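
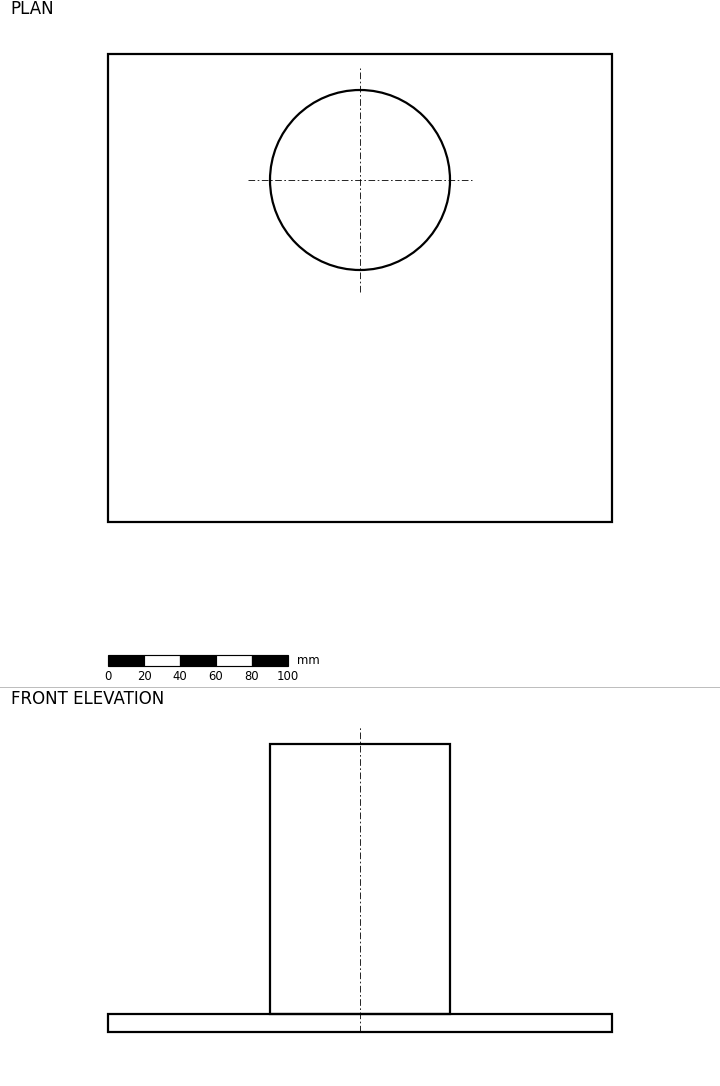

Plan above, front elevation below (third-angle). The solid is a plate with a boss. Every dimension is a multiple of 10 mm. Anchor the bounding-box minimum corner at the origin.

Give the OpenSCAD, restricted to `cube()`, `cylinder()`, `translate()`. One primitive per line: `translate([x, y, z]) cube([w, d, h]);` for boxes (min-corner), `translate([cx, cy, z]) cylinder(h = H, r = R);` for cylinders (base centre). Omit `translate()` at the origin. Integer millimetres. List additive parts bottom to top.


cube([280, 260, 10]);
translate([140, 190, 10]) cylinder(h = 150, r = 50);


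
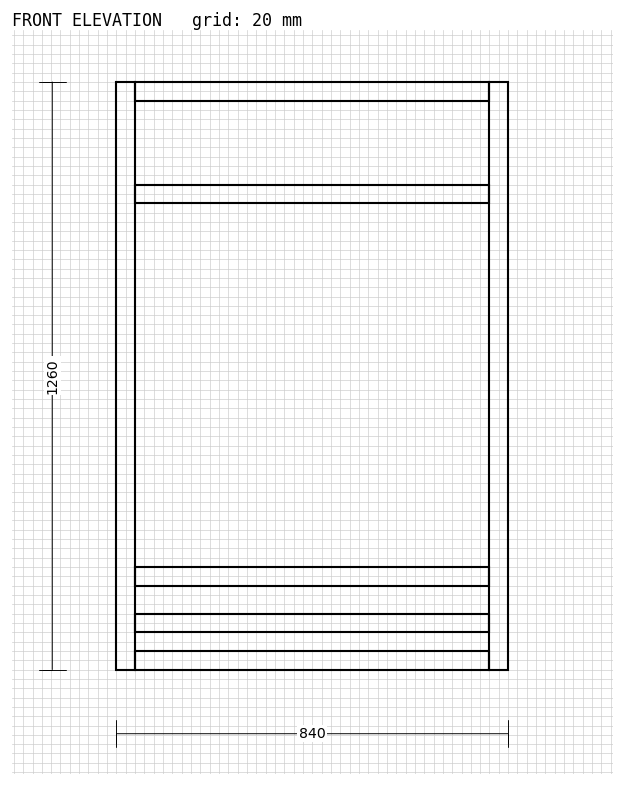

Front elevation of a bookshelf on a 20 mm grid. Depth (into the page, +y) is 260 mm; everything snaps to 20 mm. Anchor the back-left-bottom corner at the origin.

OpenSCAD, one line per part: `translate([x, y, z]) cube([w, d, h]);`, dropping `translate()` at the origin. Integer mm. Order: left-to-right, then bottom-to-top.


cube([40, 260, 1260]);
translate([40, 0, 0]) cube([760, 260, 40]);
translate([40, 0, 80]) cube([760, 260, 40]);
translate([40, 0, 180]) cube([760, 260, 40]);
translate([40, 0, 1000]) cube([760, 260, 40]);
translate([40, 0, 1220]) cube([760, 260, 40]);
translate([800, 0, 0]) cube([40, 260, 1260]);


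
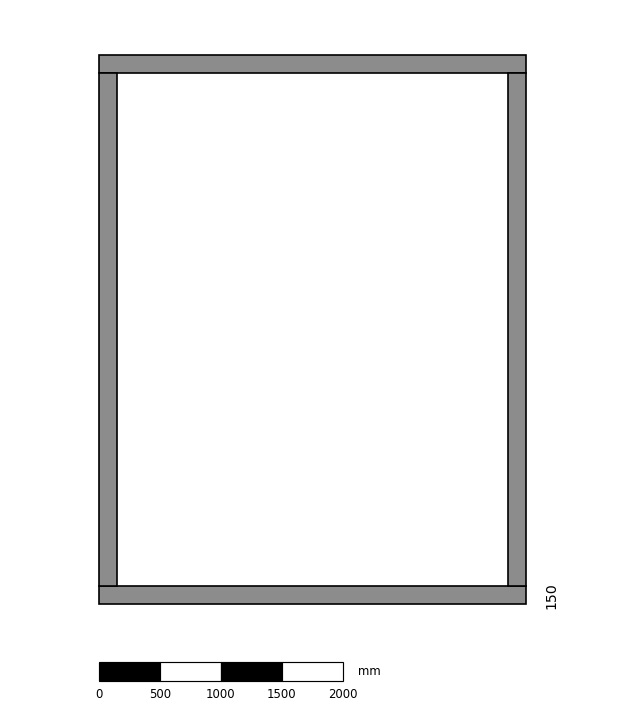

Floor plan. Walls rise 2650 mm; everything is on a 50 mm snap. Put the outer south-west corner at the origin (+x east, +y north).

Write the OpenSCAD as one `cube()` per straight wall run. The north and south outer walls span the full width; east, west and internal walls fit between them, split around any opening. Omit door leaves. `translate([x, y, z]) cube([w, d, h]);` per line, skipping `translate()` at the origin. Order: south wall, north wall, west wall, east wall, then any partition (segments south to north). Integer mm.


cube([3500, 150, 2650]);
translate([0, 4350, 0]) cube([3500, 150, 2650]);
translate([0, 150, 0]) cube([150, 4200, 2650]);
translate([3350, 150, 0]) cube([150, 4200, 2650]);


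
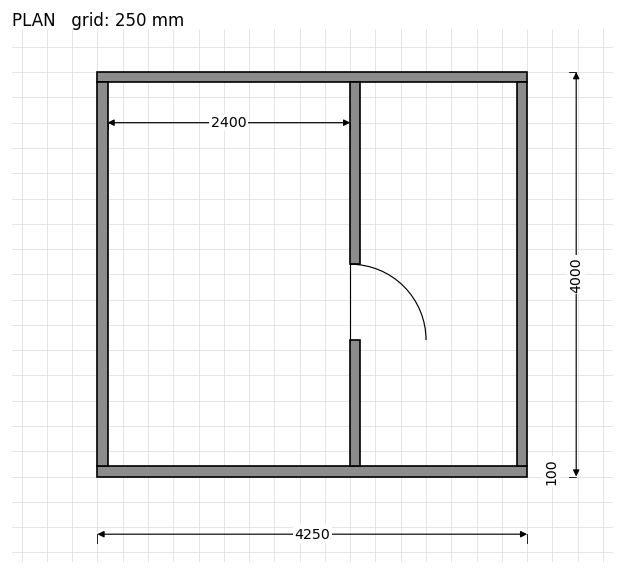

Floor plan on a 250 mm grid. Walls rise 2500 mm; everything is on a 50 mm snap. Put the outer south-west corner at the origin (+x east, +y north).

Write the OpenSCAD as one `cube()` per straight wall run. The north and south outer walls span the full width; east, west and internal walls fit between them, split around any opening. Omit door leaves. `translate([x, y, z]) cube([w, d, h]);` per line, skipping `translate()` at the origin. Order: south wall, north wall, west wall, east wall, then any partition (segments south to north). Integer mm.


cube([4250, 100, 2500]);
translate([0, 3900, 0]) cube([4250, 100, 2500]);
translate([0, 100, 0]) cube([100, 3800, 2500]);
translate([4150, 100, 0]) cube([100, 3800, 2500]);
translate([2500, 100, 0]) cube([100, 1250, 2500]);
translate([2500, 2100, 0]) cube([100, 1800, 2500]);


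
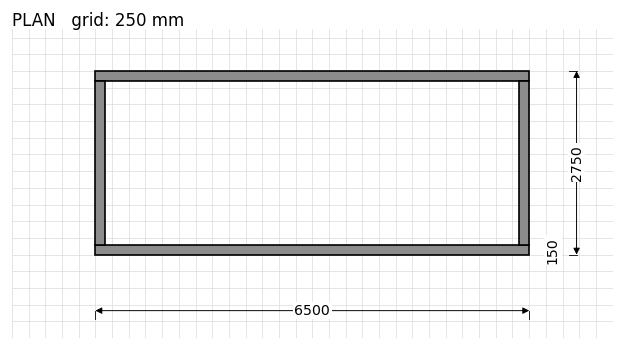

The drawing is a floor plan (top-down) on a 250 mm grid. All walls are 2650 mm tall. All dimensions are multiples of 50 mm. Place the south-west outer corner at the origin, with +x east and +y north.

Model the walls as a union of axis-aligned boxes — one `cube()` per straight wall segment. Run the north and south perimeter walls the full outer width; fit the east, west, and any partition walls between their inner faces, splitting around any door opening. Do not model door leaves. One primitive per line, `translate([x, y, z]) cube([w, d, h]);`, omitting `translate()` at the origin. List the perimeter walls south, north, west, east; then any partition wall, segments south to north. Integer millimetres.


cube([6500, 150, 2650]);
translate([0, 2600, 0]) cube([6500, 150, 2650]);
translate([0, 150, 0]) cube([150, 2450, 2650]);
translate([6350, 150, 0]) cube([150, 2450, 2650]);


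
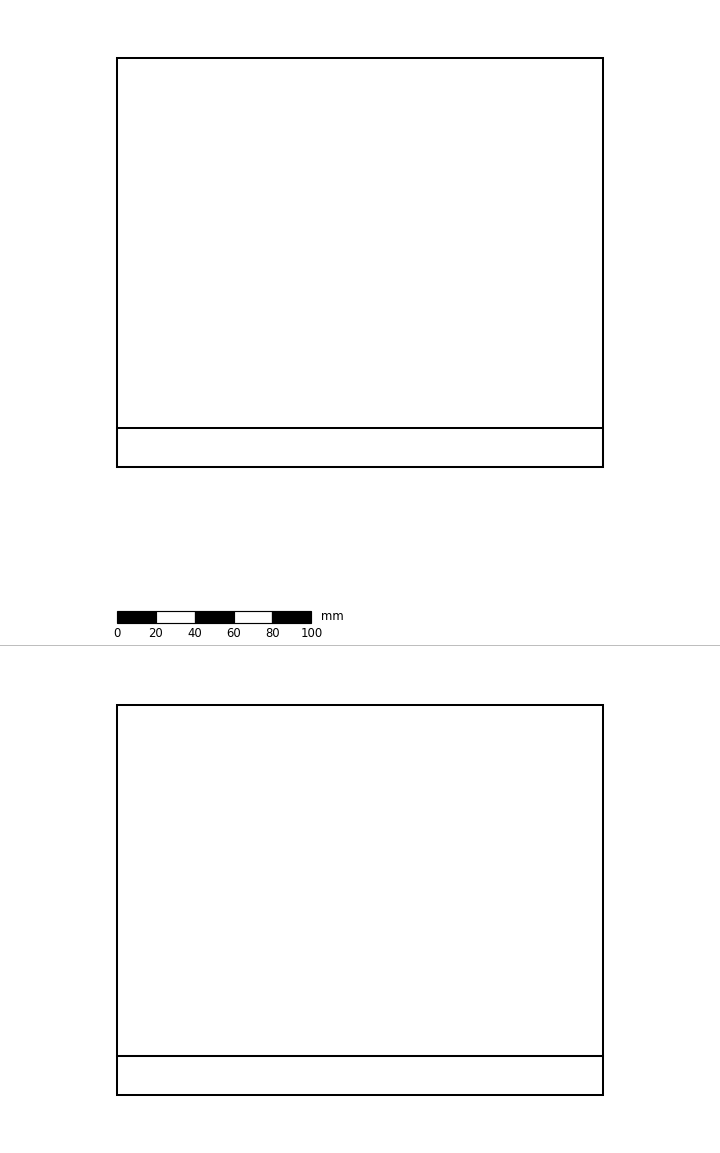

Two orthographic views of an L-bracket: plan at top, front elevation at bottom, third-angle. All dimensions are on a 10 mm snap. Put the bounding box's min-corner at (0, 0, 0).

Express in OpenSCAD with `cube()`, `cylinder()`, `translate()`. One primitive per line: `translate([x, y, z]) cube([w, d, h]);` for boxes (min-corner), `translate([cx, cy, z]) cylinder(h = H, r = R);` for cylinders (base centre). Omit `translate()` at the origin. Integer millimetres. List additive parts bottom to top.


cube([250, 210, 20]);
translate([0, 0, 20]) cube([250, 20, 180]);


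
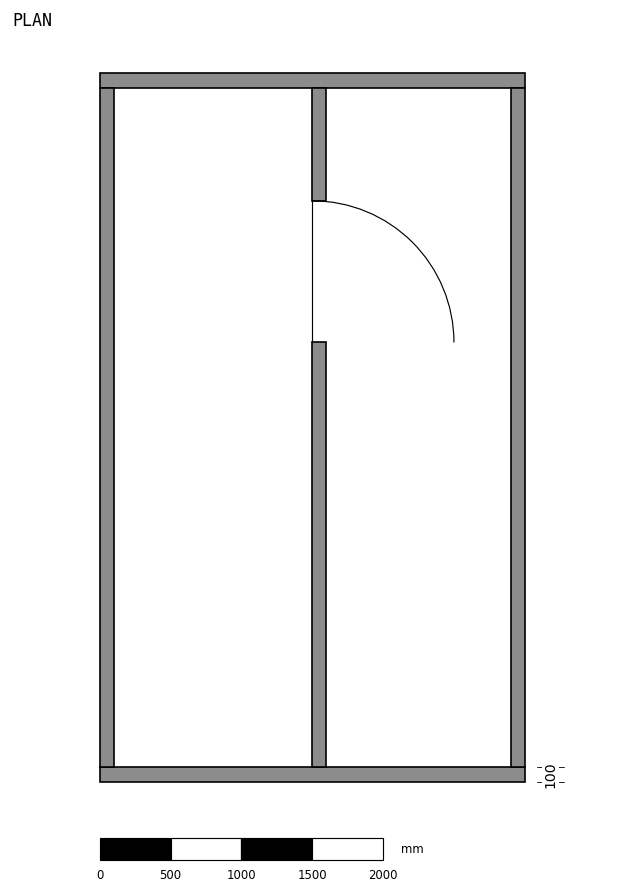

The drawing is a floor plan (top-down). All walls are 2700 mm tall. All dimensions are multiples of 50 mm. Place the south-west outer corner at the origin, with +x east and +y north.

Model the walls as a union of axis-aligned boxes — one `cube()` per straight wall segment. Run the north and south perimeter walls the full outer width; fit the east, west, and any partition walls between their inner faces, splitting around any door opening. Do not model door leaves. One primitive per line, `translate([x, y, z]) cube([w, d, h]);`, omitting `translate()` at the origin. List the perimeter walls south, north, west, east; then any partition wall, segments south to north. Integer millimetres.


cube([3000, 100, 2700]);
translate([0, 4900, 0]) cube([3000, 100, 2700]);
translate([0, 100, 0]) cube([100, 4800, 2700]);
translate([2900, 100, 0]) cube([100, 4800, 2700]);
translate([1500, 100, 0]) cube([100, 3000, 2700]);
translate([1500, 4100, 0]) cube([100, 800, 2700]);


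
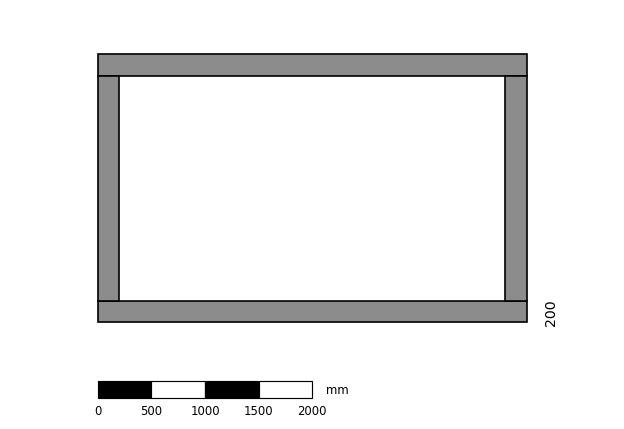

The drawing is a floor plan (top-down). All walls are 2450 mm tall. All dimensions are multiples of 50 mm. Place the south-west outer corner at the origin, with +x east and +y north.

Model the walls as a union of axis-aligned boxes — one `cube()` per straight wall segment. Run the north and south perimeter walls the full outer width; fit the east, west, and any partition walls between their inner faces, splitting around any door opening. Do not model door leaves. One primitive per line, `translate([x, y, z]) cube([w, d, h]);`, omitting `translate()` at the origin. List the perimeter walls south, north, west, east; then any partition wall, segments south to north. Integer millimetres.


cube([4000, 200, 2450]);
translate([0, 2300, 0]) cube([4000, 200, 2450]);
translate([0, 200, 0]) cube([200, 2100, 2450]);
translate([3800, 200, 0]) cube([200, 2100, 2450]);


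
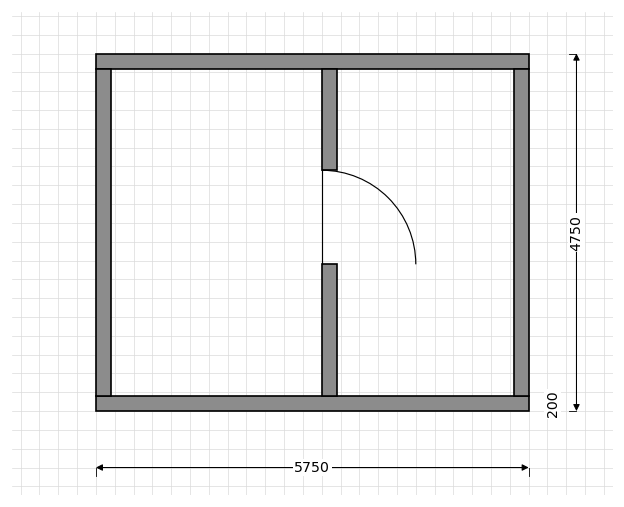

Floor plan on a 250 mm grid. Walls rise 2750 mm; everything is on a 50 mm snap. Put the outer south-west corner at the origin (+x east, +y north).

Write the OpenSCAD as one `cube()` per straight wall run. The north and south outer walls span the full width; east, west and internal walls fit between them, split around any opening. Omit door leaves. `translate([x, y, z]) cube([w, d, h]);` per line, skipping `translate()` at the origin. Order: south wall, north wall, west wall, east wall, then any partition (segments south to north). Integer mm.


cube([5750, 200, 2750]);
translate([0, 4550, 0]) cube([5750, 200, 2750]);
translate([0, 200, 0]) cube([200, 4350, 2750]);
translate([5550, 200, 0]) cube([200, 4350, 2750]);
translate([3000, 200, 0]) cube([200, 1750, 2750]);
translate([3000, 3200, 0]) cube([200, 1350, 2750]);


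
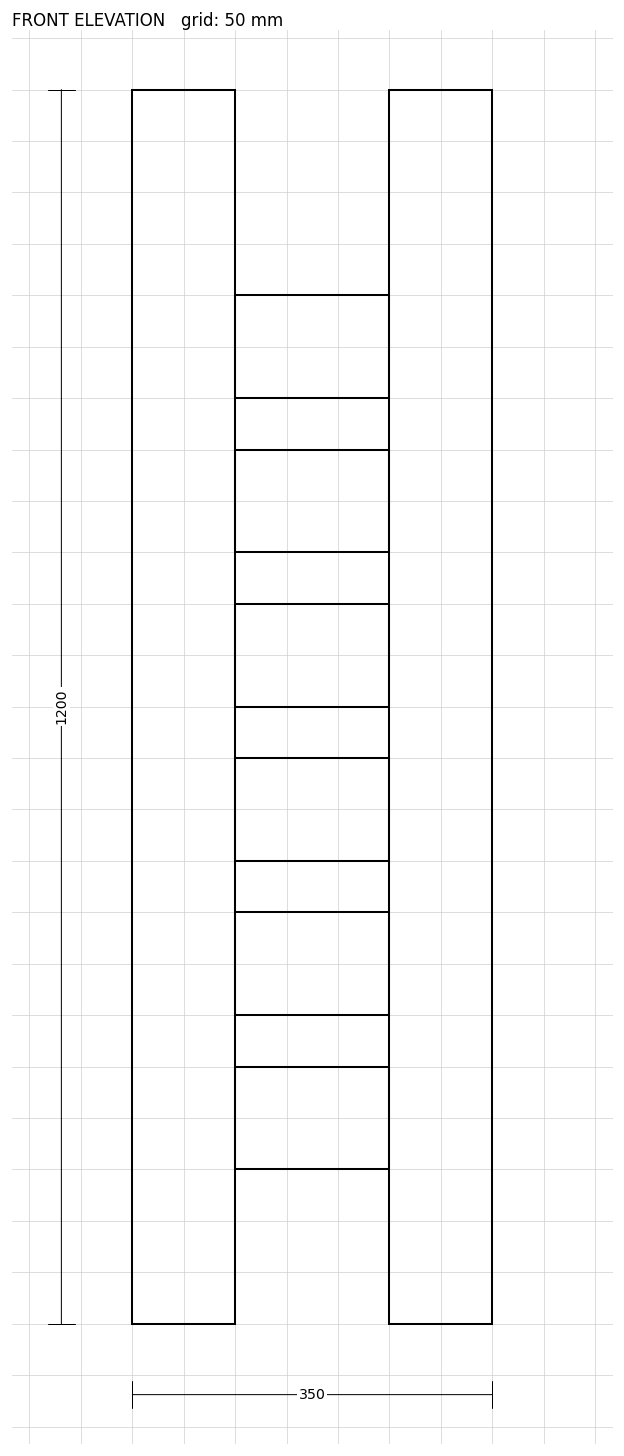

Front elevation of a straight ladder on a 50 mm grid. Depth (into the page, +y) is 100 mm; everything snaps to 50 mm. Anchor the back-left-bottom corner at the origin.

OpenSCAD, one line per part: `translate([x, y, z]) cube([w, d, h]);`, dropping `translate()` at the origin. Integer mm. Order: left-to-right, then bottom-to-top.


cube([100, 100, 1200]);
translate([100, 0, 150]) cube([150, 100, 100]);
translate([100, 0, 300]) cube([150, 100, 100]);
translate([100, 0, 450]) cube([150, 100, 100]);
translate([100, 0, 600]) cube([150, 100, 100]);
translate([100, 0, 750]) cube([150, 100, 100]);
translate([100, 0, 900]) cube([150, 100, 100]);
translate([250, 0, 0]) cube([100, 100, 1200]);


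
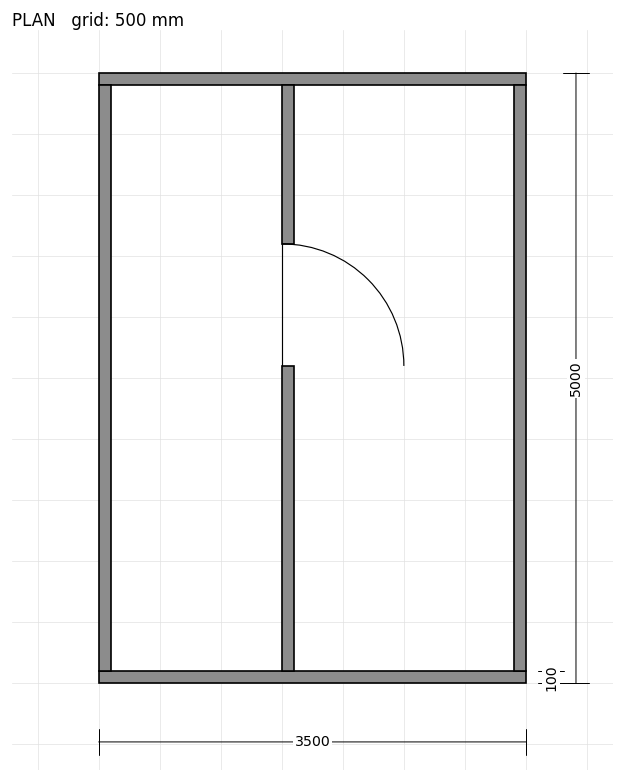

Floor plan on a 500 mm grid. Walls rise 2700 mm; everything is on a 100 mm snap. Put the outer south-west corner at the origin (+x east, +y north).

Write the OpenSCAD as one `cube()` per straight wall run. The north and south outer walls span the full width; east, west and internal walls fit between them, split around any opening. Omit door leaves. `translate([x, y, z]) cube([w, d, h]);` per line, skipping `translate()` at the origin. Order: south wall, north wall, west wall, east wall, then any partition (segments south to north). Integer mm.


cube([3500, 100, 2700]);
translate([0, 4900, 0]) cube([3500, 100, 2700]);
translate([0, 100, 0]) cube([100, 4800, 2700]);
translate([3400, 100, 0]) cube([100, 4800, 2700]);
translate([1500, 100, 0]) cube([100, 2500, 2700]);
translate([1500, 3600, 0]) cube([100, 1300, 2700]);


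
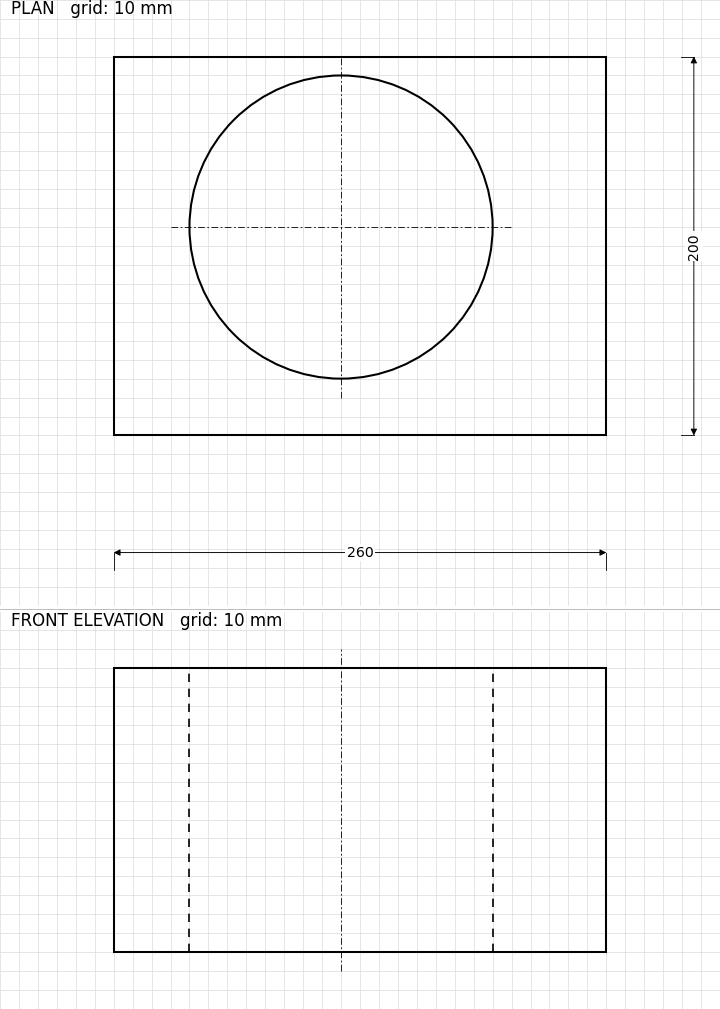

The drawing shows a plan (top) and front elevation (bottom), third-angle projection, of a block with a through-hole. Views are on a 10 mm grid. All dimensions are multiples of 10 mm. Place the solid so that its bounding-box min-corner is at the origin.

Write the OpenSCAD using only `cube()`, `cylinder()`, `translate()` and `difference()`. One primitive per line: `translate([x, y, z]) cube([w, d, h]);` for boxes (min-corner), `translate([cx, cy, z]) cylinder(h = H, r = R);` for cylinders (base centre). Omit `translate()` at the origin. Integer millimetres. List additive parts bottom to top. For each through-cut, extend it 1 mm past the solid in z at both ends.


difference() {
  cube([260, 200, 150]);
  translate([120, 110, -1]) cylinder(h = 152, r = 80);
}


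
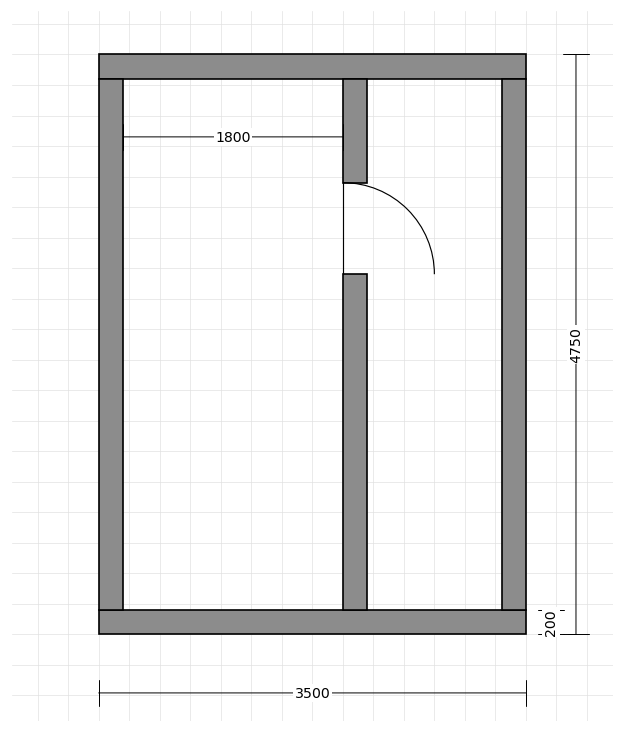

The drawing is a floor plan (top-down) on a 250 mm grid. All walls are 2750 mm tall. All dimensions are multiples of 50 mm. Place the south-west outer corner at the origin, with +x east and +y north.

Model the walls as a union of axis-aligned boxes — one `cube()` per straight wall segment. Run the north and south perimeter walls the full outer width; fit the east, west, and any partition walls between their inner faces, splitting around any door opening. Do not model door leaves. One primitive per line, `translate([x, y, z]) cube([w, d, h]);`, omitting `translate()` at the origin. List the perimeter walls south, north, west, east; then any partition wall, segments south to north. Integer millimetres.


cube([3500, 200, 2750]);
translate([0, 4550, 0]) cube([3500, 200, 2750]);
translate([0, 200, 0]) cube([200, 4350, 2750]);
translate([3300, 200, 0]) cube([200, 4350, 2750]);
translate([2000, 200, 0]) cube([200, 2750, 2750]);
translate([2000, 3700, 0]) cube([200, 850, 2750]);


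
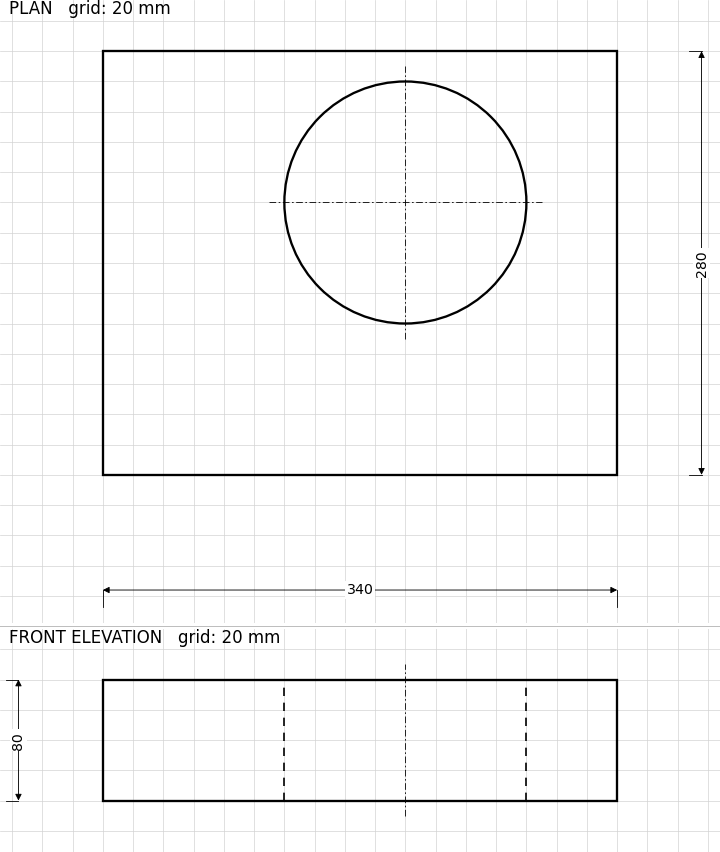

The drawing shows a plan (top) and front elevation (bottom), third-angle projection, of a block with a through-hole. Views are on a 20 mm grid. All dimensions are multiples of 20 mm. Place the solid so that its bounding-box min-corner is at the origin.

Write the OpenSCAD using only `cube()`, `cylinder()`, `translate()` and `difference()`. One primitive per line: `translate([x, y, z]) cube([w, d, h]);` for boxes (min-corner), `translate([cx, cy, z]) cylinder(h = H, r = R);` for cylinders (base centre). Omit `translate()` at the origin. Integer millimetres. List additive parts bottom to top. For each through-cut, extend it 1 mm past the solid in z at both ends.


difference() {
  cube([340, 280, 80]);
  translate([200, 180, -1]) cylinder(h = 82, r = 80);
}


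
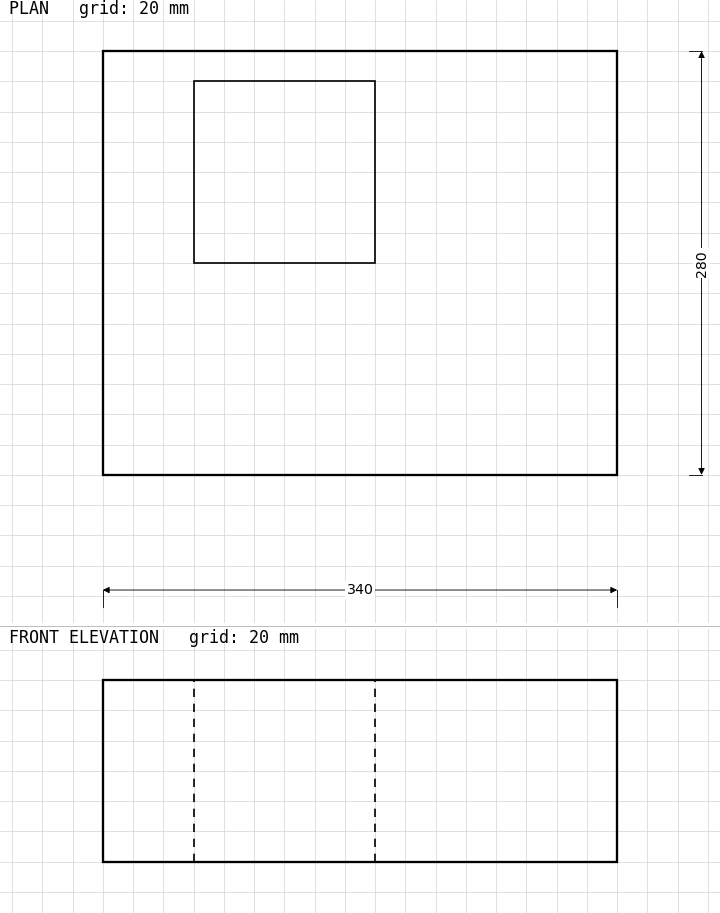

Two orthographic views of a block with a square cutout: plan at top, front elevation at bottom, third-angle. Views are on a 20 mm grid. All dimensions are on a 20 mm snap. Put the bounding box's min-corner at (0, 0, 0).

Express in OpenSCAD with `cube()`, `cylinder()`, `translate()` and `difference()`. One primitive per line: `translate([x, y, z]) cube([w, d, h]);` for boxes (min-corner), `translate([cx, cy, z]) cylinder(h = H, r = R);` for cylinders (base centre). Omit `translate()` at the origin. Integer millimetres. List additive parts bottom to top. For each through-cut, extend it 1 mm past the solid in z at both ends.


difference() {
  cube([340, 280, 120]);
  translate([60, 140, -1]) cube([120, 120, 122]);
}


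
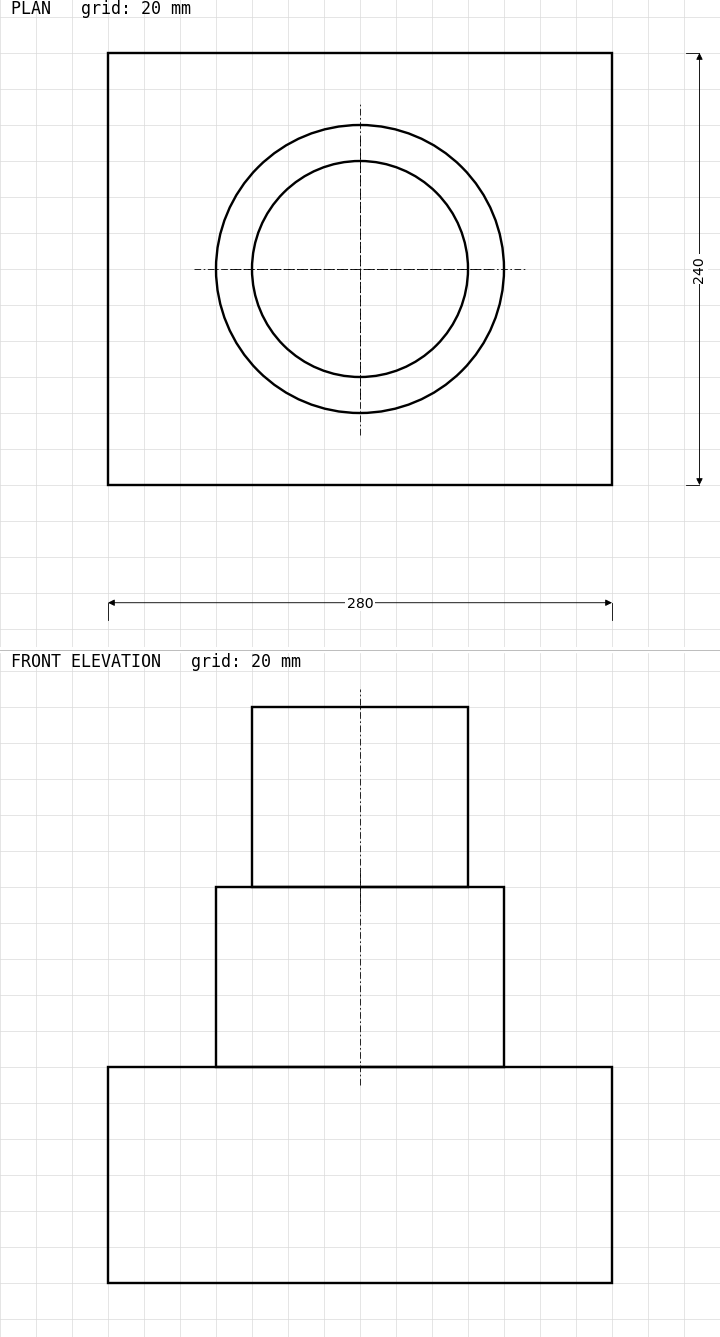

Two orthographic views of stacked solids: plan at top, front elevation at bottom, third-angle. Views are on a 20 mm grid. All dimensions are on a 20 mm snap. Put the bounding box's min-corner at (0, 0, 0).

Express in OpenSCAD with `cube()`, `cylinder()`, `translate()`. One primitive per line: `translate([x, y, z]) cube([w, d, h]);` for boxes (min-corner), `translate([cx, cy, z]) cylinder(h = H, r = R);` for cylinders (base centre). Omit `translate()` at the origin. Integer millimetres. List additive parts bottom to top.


cube([280, 240, 120]);
translate([140, 120, 120]) cylinder(h = 100, r = 80);
translate([140, 120, 220]) cylinder(h = 100, r = 60);


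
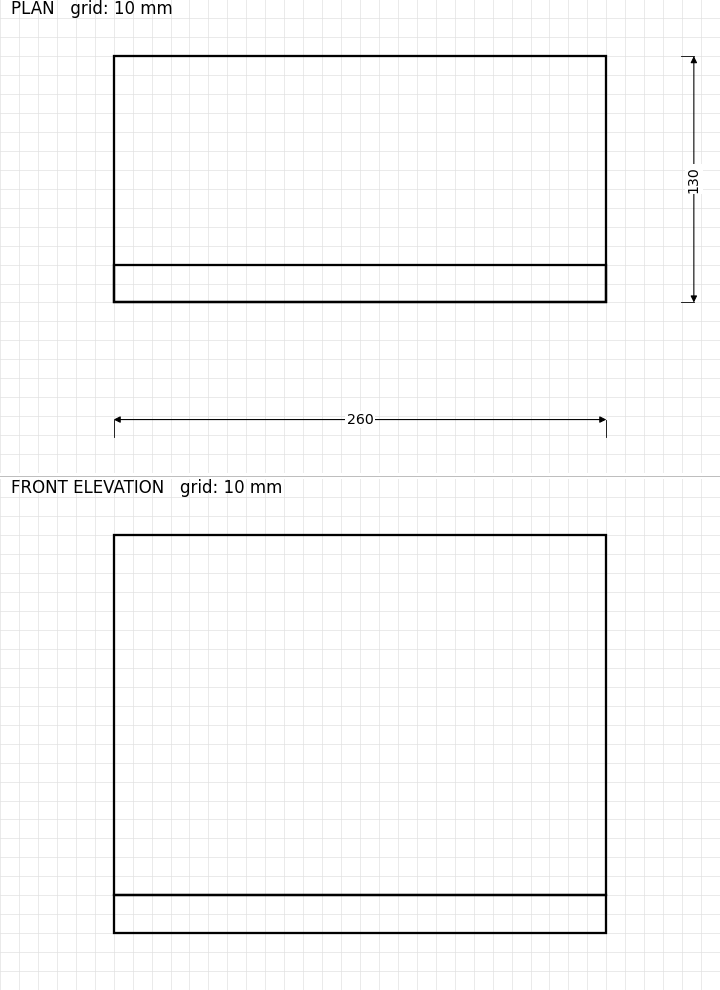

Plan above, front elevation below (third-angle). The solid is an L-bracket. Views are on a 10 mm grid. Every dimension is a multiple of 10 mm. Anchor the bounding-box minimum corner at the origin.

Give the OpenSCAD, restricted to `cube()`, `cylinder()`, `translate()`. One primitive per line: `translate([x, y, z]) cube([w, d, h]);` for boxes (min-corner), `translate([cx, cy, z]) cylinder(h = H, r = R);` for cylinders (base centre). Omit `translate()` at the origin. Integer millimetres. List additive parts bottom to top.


cube([260, 130, 20]);
translate([0, 0, 20]) cube([260, 20, 190]);


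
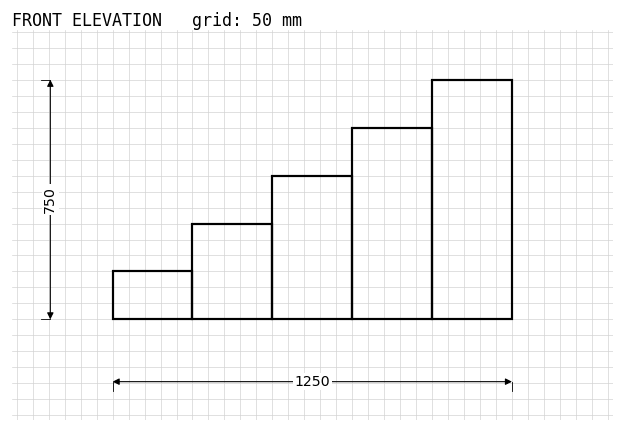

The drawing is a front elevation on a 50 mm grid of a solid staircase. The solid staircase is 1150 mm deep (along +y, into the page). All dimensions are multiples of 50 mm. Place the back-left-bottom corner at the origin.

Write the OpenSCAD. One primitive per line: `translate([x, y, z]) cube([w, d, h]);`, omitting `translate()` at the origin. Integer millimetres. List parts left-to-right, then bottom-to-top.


cube([250, 1150, 150]);
translate([250, 0, 0]) cube([250, 1150, 300]);
translate([500, 0, 0]) cube([250, 1150, 450]);
translate([750, 0, 0]) cube([250, 1150, 600]);
translate([1000, 0, 0]) cube([250, 1150, 750]);


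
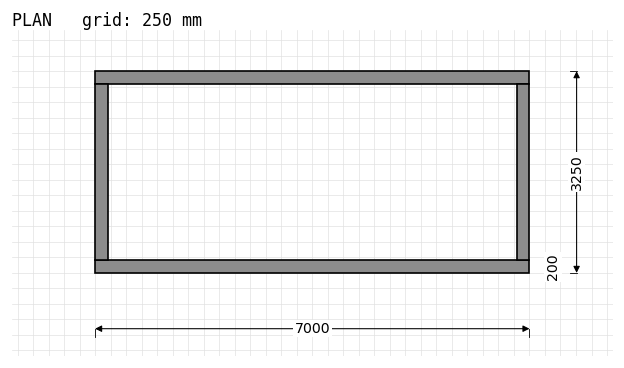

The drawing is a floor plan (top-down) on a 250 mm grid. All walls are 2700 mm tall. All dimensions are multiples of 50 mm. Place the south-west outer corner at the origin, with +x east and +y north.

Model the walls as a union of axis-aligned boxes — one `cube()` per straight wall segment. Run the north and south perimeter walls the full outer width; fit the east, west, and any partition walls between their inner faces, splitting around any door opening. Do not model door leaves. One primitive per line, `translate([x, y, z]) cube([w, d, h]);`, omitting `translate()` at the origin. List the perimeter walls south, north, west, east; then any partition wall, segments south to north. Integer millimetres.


cube([7000, 200, 2700]);
translate([0, 3050, 0]) cube([7000, 200, 2700]);
translate([0, 200, 0]) cube([200, 2850, 2700]);
translate([6800, 200, 0]) cube([200, 2850, 2700]);


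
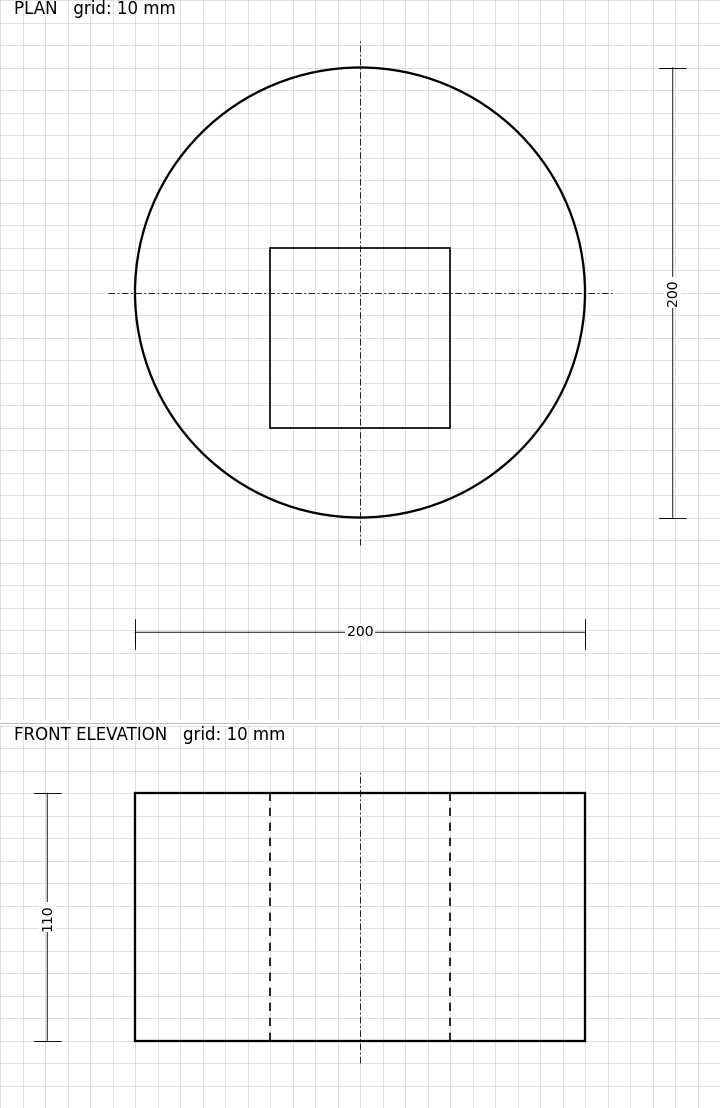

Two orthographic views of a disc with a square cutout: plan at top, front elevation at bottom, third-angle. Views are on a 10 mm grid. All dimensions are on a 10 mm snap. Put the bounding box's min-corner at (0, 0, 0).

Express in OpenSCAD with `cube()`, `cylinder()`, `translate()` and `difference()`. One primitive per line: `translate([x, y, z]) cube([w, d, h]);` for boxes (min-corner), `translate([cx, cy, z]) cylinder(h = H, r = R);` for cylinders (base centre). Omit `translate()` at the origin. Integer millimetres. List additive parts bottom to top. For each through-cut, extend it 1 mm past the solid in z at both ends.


difference() {
  translate([100, 100, 0]) cylinder(h = 110, r = 100);
  translate([60, 40, -1]) cube([80, 80, 112]);
}


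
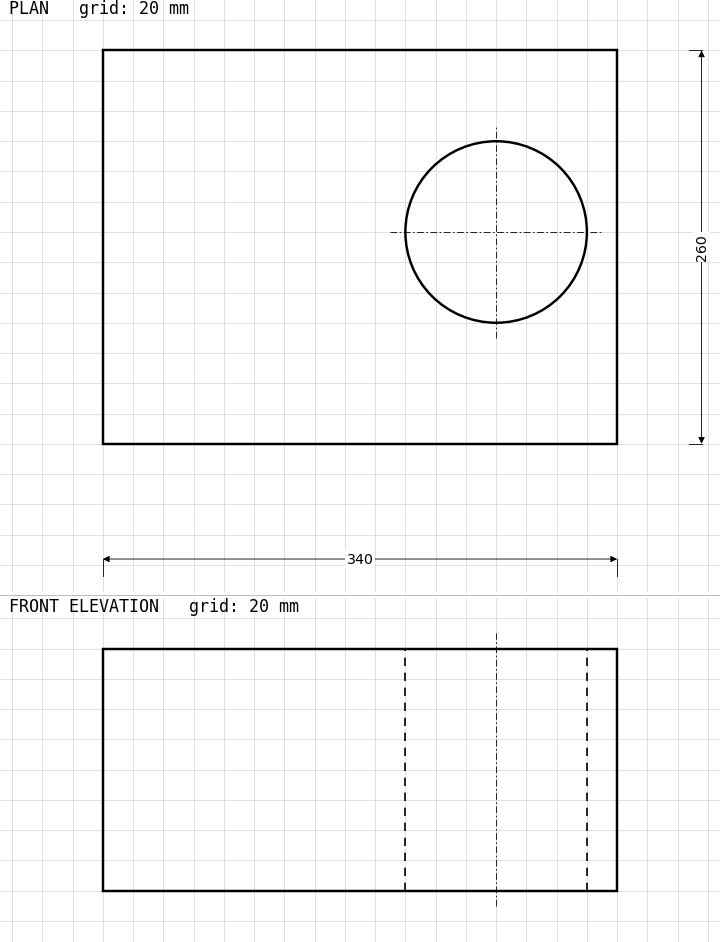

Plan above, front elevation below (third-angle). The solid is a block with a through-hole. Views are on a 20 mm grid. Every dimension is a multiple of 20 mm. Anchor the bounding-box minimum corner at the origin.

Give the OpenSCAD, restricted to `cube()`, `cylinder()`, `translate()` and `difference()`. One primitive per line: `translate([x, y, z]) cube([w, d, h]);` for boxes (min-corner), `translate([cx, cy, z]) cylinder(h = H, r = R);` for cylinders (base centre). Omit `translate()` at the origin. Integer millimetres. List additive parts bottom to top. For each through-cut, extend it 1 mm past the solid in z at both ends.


difference() {
  cube([340, 260, 160]);
  translate([260, 140, -1]) cylinder(h = 162, r = 60);
}


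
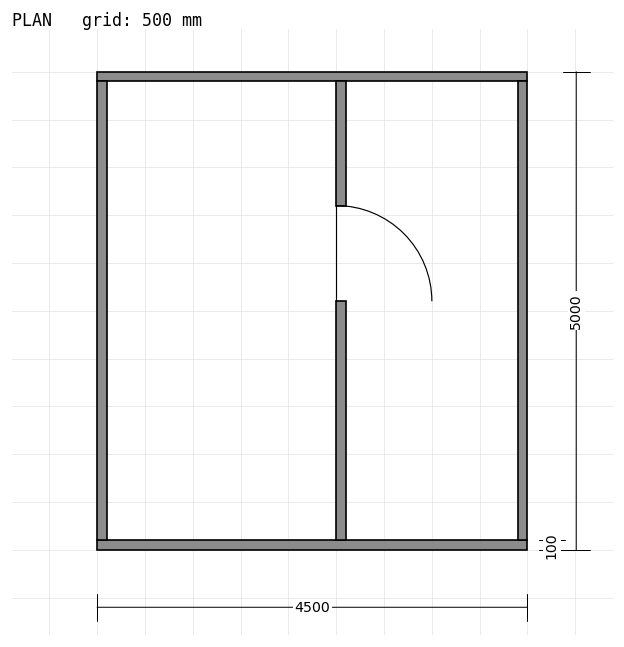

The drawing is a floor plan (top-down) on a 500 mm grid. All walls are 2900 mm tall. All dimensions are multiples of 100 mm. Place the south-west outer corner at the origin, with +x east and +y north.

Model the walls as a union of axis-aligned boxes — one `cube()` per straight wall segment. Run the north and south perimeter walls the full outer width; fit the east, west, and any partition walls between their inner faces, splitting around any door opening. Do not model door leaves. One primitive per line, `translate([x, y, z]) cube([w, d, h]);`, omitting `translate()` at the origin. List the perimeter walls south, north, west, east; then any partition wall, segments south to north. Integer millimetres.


cube([4500, 100, 2900]);
translate([0, 4900, 0]) cube([4500, 100, 2900]);
translate([0, 100, 0]) cube([100, 4800, 2900]);
translate([4400, 100, 0]) cube([100, 4800, 2900]);
translate([2500, 100, 0]) cube([100, 2500, 2900]);
translate([2500, 3600, 0]) cube([100, 1300, 2900]);


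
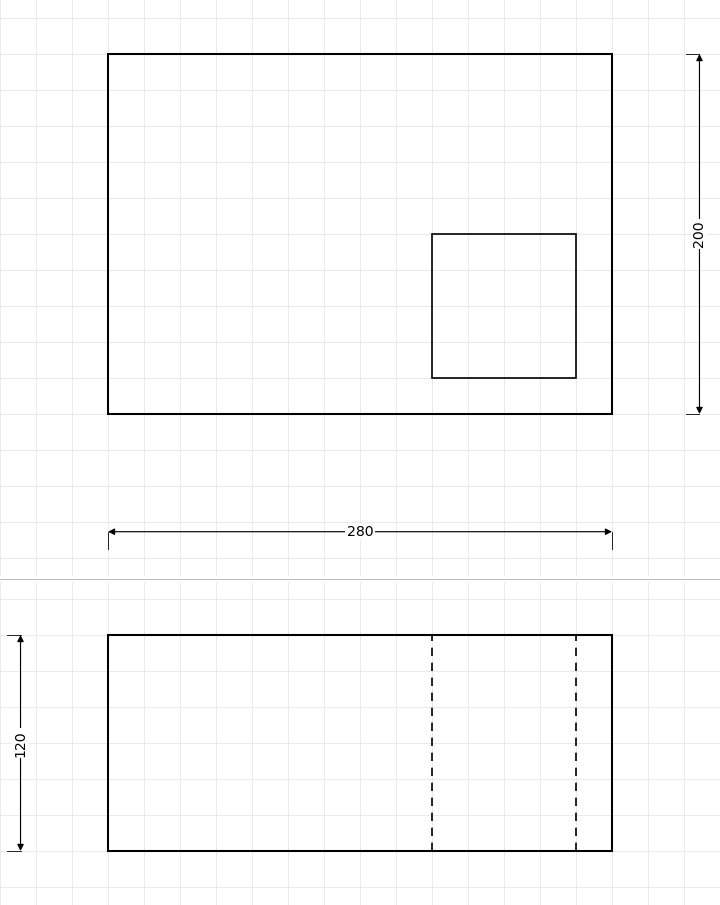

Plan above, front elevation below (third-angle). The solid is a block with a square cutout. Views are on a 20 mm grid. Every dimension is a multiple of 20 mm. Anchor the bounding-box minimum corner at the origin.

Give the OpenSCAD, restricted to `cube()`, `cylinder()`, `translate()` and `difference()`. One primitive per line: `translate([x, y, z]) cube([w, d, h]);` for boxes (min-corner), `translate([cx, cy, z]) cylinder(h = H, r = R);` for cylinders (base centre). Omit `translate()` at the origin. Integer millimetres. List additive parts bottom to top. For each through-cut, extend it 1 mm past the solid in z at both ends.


difference() {
  cube([280, 200, 120]);
  translate([180, 20, -1]) cube([80, 80, 122]);
}


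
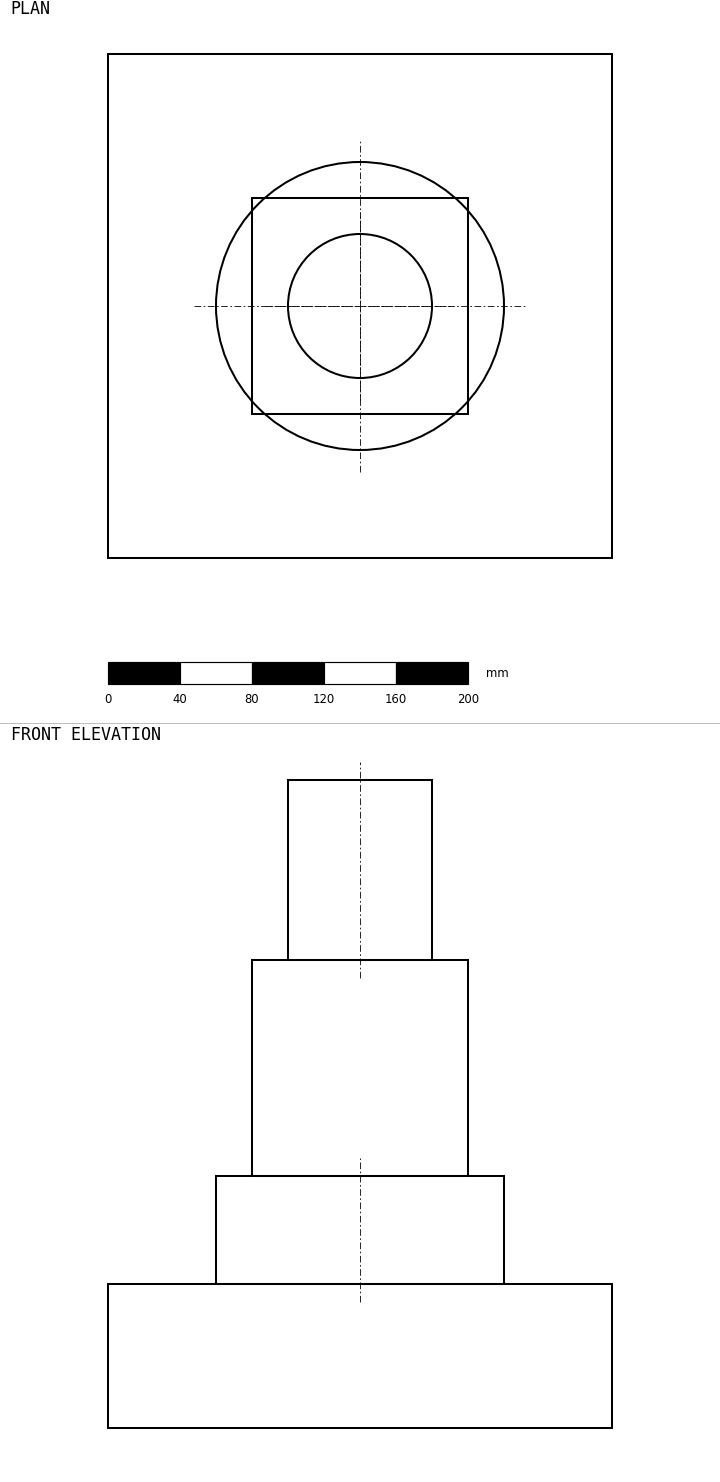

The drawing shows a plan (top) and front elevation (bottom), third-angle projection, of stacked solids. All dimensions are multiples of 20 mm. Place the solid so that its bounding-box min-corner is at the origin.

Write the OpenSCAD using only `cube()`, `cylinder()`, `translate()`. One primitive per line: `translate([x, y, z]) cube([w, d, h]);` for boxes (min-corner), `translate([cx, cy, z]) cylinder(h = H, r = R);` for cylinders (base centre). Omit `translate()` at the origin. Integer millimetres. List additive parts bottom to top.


cube([280, 280, 80]);
translate([140, 140, 80]) cylinder(h = 60, r = 80);
translate([80, 80, 140]) cube([120, 120, 120]);
translate([140, 140, 260]) cylinder(h = 100, r = 40);


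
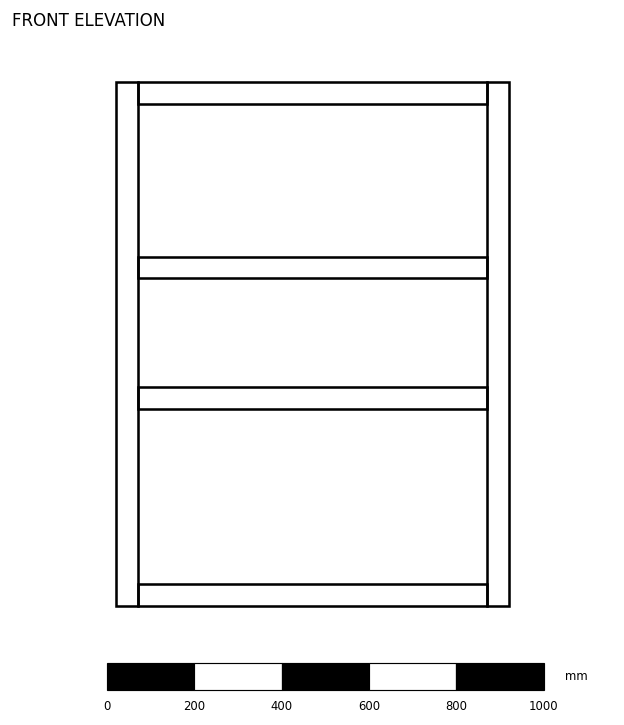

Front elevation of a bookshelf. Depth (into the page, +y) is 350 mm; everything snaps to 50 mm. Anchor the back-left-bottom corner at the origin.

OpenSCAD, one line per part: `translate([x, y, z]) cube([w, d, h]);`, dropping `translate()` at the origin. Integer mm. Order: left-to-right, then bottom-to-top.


cube([50, 350, 1200]);
translate([50, 0, 0]) cube([800, 350, 50]);
translate([50, 0, 450]) cube([800, 350, 50]);
translate([50, 0, 750]) cube([800, 350, 50]);
translate([50, 0, 1150]) cube([800, 350, 50]);
translate([850, 0, 0]) cube([50, 350, 1200]);


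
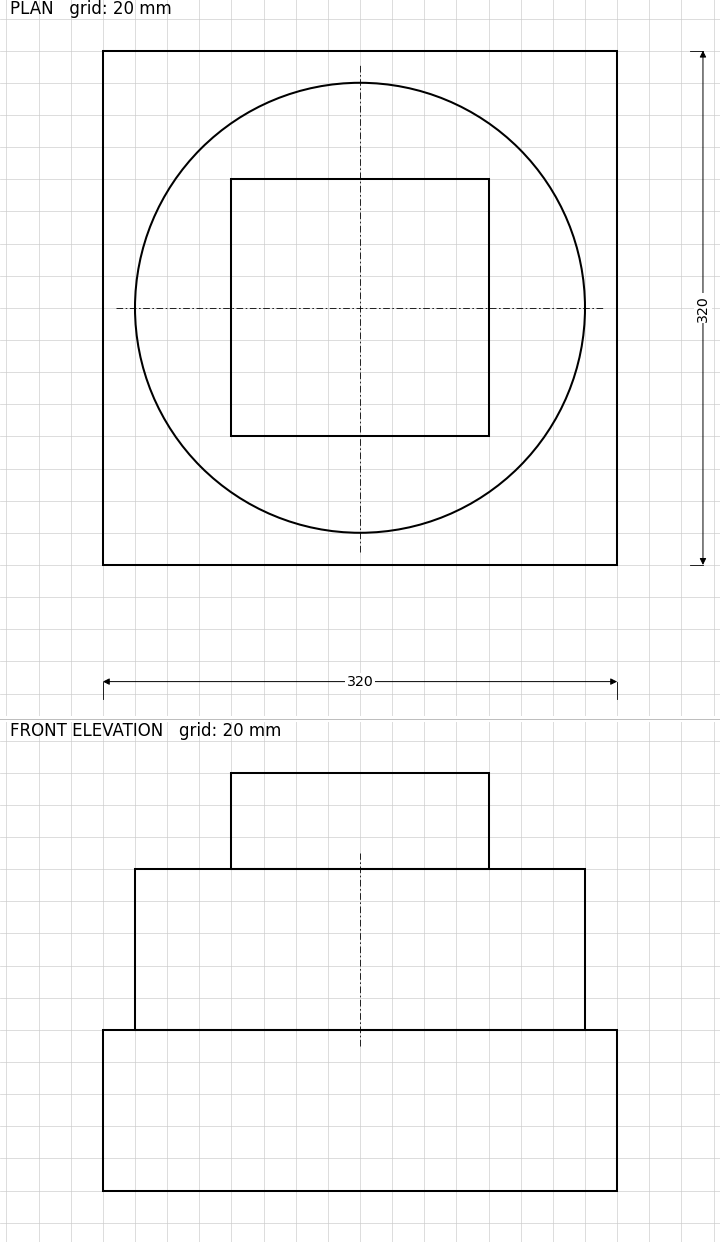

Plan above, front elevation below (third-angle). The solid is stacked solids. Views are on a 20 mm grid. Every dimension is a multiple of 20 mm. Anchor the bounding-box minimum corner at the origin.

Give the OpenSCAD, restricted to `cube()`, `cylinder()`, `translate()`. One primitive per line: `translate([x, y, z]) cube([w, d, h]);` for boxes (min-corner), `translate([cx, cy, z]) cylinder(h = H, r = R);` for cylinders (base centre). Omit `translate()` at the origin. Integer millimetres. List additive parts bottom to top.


cube([320, 320, 100]);
translate([160, 160, 100]) cylinder(h = 100, r = 140);
translate([80, 80, 200]) cube([160, 160, 60]);


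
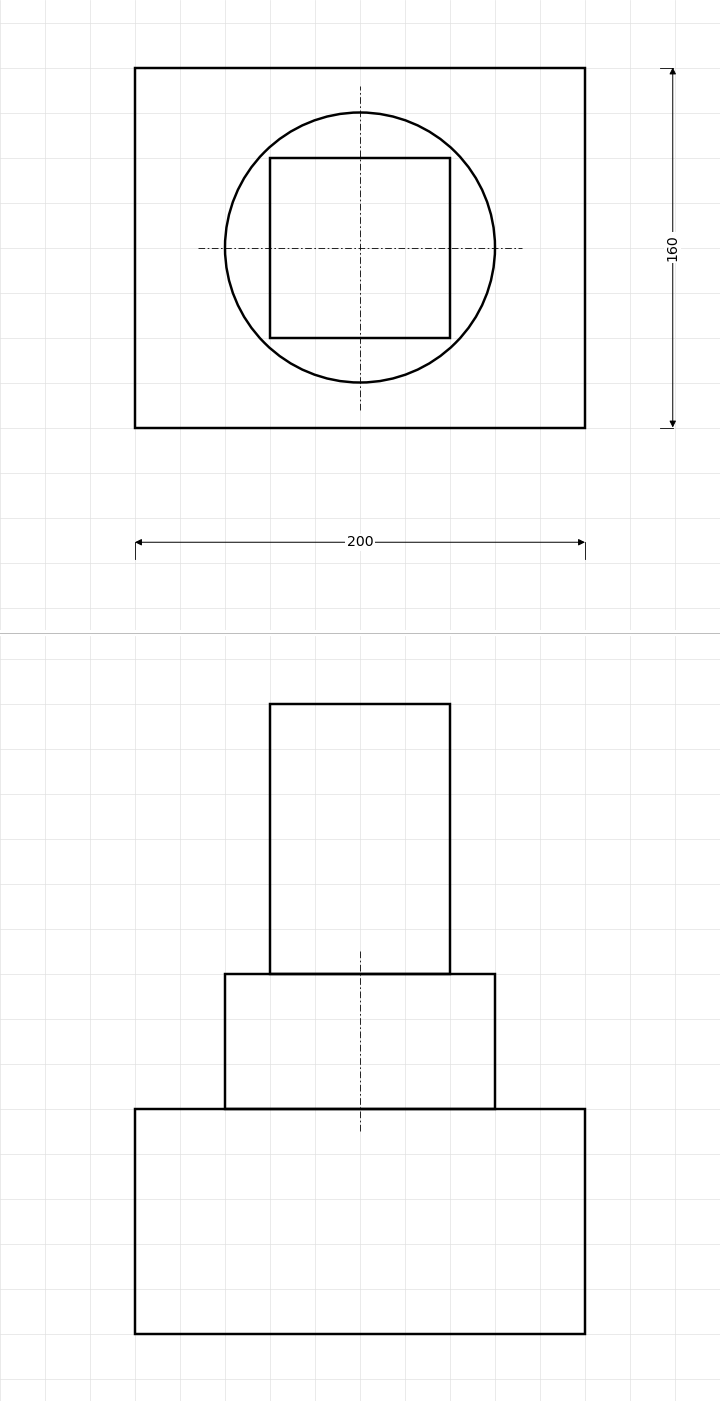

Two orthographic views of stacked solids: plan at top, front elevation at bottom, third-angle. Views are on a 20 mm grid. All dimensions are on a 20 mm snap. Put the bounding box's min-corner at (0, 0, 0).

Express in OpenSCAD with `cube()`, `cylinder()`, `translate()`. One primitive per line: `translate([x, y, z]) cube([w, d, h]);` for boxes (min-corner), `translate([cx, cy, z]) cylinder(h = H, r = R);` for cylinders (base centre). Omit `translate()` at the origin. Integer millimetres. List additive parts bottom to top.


cube([200, 160, 100]);
translate([100, 80, 100]) cylinder(h = 60, r = 60);
translate([60, 40, 160]) cube([80, 80, 120]);


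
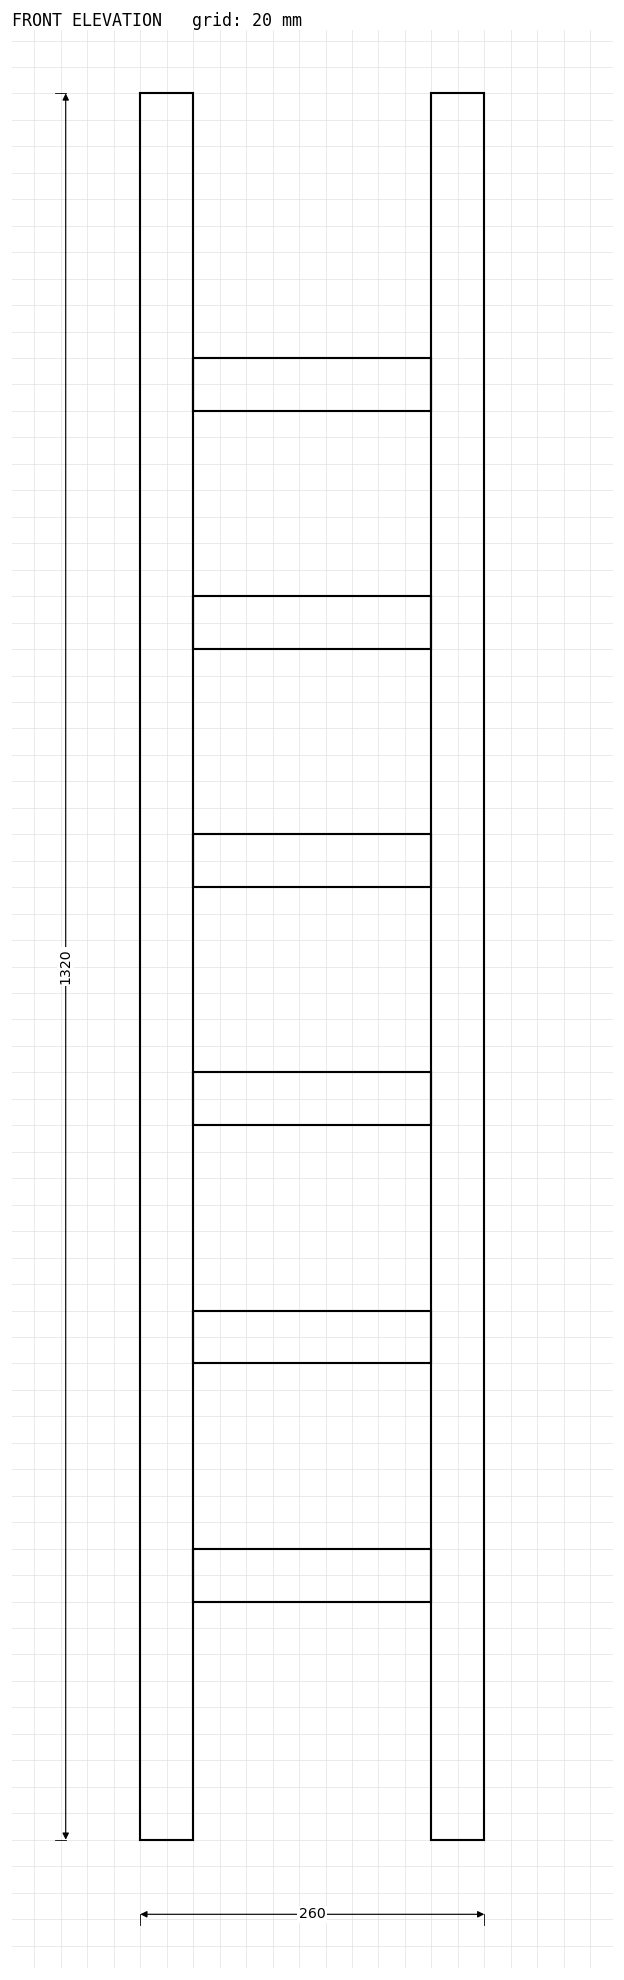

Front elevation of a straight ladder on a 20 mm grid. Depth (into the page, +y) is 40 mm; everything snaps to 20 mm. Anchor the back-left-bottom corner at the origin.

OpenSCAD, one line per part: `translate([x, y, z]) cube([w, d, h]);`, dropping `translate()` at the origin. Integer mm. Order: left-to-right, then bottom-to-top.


cube([40, 40, 1320]);
translate([40, 0, 180]) cube([180, 40, 40]);
translate([40, 0, 360]) cube([180, 40, 40]);
translate([40, 0, 540]) cube([180, 40, 40]);
translate([40, 0, 720]) cube([180, 40, 40]);
translate([40, 0, 900]) cube([180, 40, 40]);
translate([40, 0, 1080]) cube([180, 40, 40]);
translate([220, 0, 0]) cube([40, 40, 1320]);


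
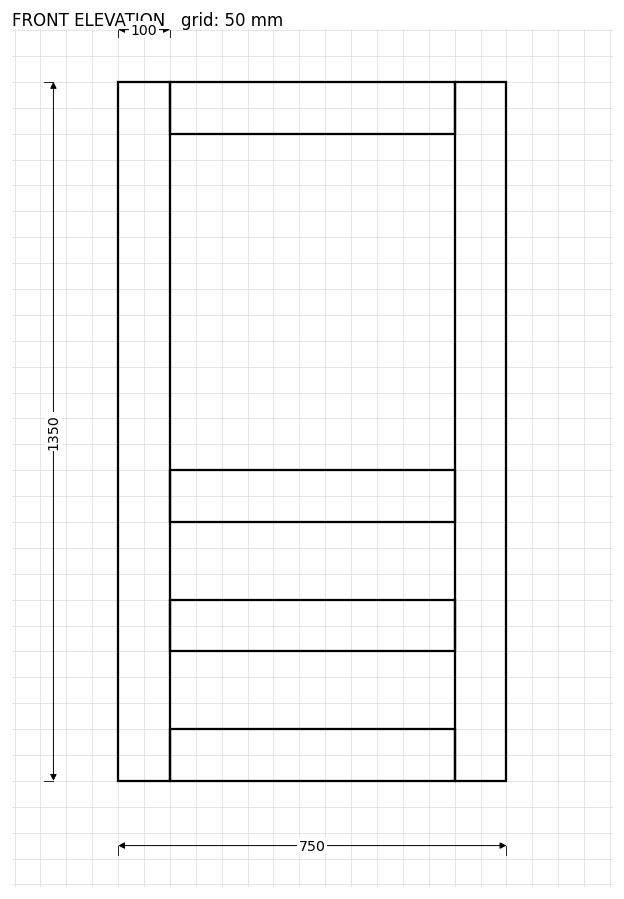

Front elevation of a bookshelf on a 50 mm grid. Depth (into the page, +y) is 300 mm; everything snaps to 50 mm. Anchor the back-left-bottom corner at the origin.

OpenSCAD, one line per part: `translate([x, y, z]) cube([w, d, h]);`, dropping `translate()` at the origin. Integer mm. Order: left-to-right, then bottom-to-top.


cube([100, 300, 1350]);
translate([100, 0, 0]) cube([550, 300, 100]);
translate([100, 0, 250]) cube([550, 300, 100]);
translate([100, 0, 500]) cube([550, 300, 100]);
translate([100, 0, 1250]) cube([550, 300, 100]);
translate([650, 0, 0]) cube([100, 300, 1350]);


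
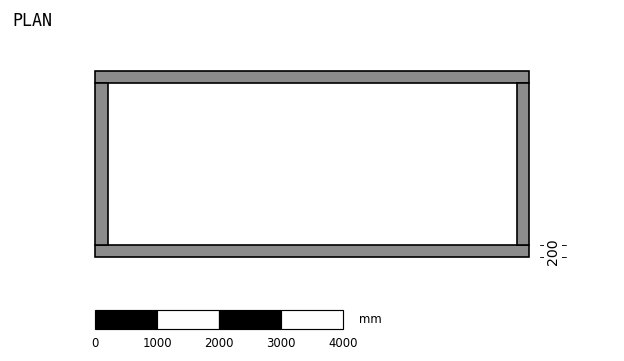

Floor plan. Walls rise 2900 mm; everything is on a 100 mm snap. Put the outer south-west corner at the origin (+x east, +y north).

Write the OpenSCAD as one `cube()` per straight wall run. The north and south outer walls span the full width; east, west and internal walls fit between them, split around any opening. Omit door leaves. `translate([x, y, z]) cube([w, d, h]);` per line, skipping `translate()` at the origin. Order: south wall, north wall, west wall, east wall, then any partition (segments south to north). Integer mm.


cube([7000, 200, 2900]);
translate([0, 2800, 0]) cube([7000, 200, 2900]);
translate([0, 200, 0]) cube([200, 2600, 2900]);
translate([6800, 200, 0]) cube([200, 2600, 2900]);


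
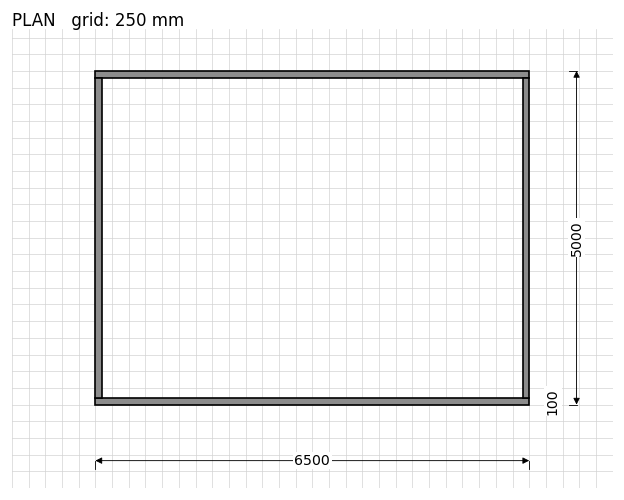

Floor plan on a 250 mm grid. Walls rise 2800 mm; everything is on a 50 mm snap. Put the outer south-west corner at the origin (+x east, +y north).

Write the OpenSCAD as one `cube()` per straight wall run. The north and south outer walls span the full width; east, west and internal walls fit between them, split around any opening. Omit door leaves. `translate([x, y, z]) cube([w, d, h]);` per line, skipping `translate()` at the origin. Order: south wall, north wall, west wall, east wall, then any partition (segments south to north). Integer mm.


cube([6500, 100, 2800]);
translate([0, 4900, 0]) cube([6500, 100, 2800]);
translate([0, 100, 0]) cube([100, 4800, 2800]);
translate([6400, 100, 0]) cube([100, 4800, 2800]);


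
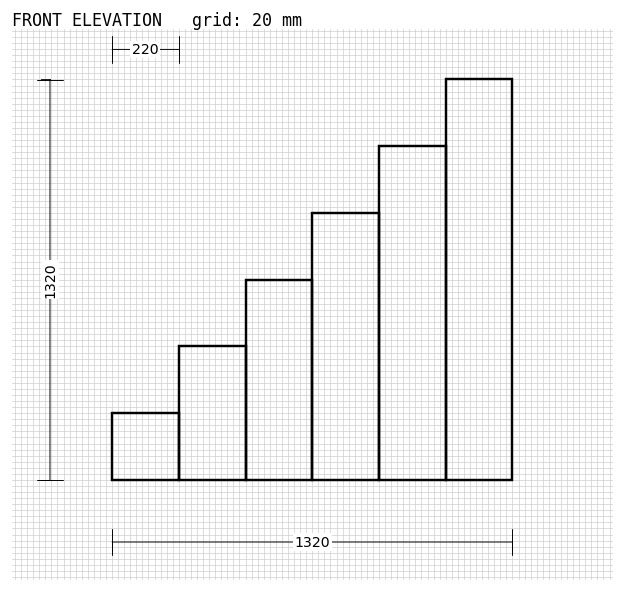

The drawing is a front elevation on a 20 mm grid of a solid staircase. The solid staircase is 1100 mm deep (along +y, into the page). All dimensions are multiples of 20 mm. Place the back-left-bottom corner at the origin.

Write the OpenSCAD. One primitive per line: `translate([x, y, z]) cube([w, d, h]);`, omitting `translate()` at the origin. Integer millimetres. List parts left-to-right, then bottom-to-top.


cube([220, 1100, 220]);
translate([220, 0, 0]) cube([220, 1100, 440]);
translate([440, 0, 0]) cube([220, 1100, 660]);
translate([660, 0, 0]) cube([220, 1100, 880]);
translate([880, 0, 0]) cube([220, 1100, 1100]);
translate([1100, 0, 0]) cube([220, 1100, 1320]);


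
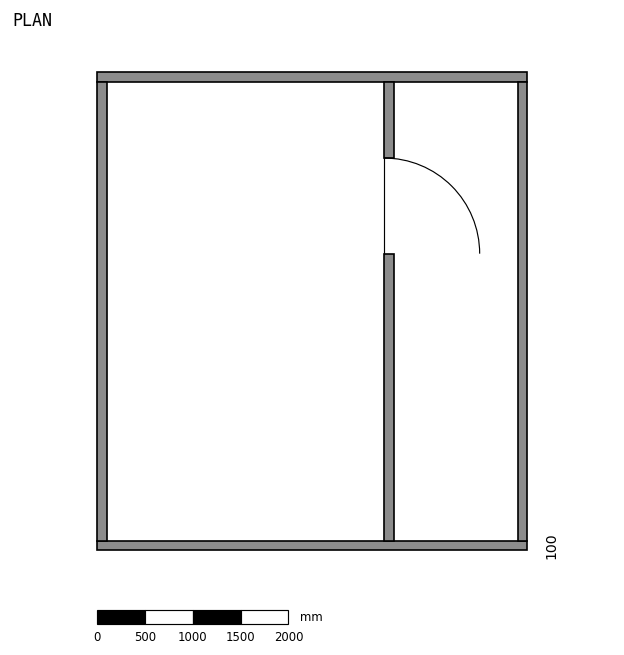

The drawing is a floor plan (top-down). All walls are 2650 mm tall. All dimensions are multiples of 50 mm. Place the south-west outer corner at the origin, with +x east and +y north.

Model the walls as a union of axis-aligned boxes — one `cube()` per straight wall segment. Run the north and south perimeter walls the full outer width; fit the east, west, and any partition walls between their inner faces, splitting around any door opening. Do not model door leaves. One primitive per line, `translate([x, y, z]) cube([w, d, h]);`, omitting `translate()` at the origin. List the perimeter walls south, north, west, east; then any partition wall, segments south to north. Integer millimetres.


cube([4500, 100, 2650]);
translate([0, 4900, 0]) cube([4500, 100, 2650]);
translate([0, 100, 0]) cube([100, 4800, 2650]);
translate([4400, 100, 0]) cube([100, 4800, 2650]);
translate([3000, 100, 0]) cube([100, 3000, 2650]);
translate([3000, 4100, 0]) cube([100, 800, 2650]);


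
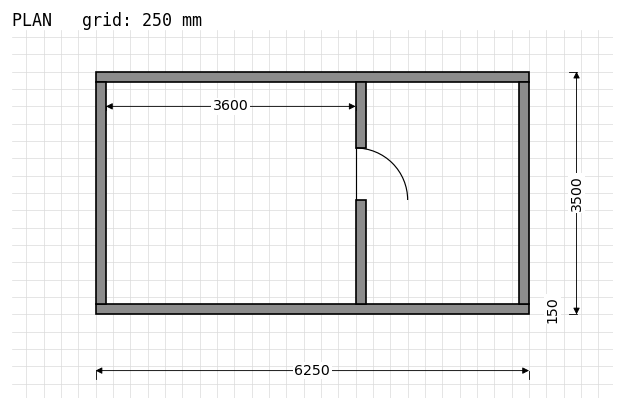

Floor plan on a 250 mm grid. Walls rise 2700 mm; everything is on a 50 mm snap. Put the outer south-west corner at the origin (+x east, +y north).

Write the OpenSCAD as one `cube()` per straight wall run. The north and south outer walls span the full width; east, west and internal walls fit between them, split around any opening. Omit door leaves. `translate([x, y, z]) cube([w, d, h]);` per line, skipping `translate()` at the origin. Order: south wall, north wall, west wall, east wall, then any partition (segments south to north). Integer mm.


cube([6250, 150, 2700]);
translate([0, 3350, 0]) cube([6250, 150, 2700]);
translate([0, 150, 0]) cube([150, 3200, 2700]);
translate([6100, 150, 0]) cube([150, 3200, 2700]);
translate([3750, 150, 0]) cube([150, 1500, 2700]);
translate([3750, 2400, 0]) cube([150, 950, 2700]);


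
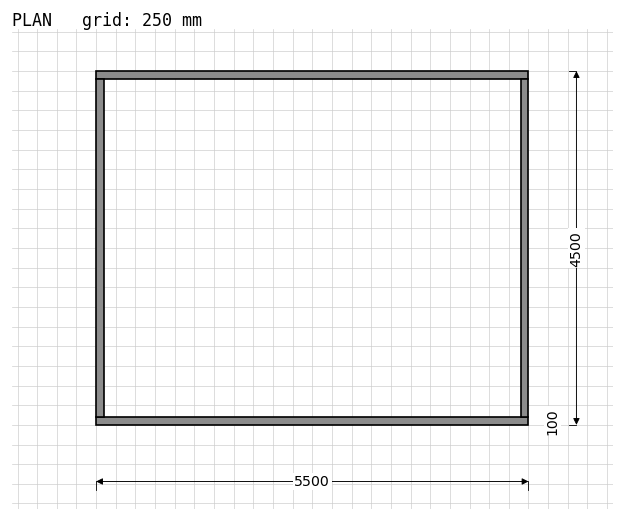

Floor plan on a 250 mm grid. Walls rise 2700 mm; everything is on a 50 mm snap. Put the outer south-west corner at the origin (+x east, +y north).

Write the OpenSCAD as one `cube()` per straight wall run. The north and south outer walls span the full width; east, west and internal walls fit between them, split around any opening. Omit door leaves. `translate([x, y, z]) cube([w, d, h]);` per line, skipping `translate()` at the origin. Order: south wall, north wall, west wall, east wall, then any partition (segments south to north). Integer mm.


cube([5500, 100, 2700]);
translate([0, 4400, 0]) cube([5500, 100, 2700]);
translate([0, 100, 0]) cube([100, 4300, 2700]);
translate([5400, 100, 0]) cube([100, 4300, 2700]);


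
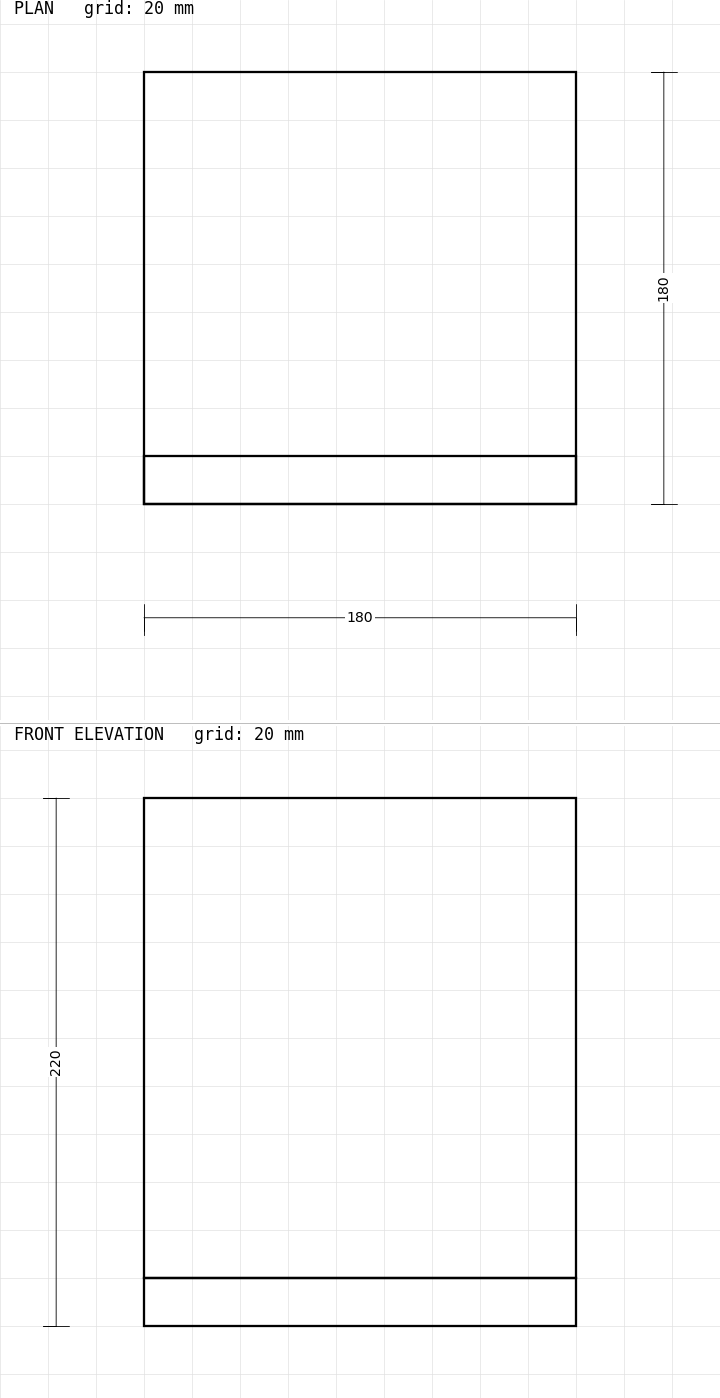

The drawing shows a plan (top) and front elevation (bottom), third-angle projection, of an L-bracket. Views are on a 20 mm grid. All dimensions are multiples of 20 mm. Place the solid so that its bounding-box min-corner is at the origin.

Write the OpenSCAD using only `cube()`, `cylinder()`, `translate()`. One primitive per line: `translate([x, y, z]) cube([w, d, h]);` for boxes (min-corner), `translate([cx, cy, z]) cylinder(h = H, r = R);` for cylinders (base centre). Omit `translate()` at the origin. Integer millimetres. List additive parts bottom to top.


cube([180, 180, 20]);
translate([0, 0, 20]) cube([180, 20, 200]);


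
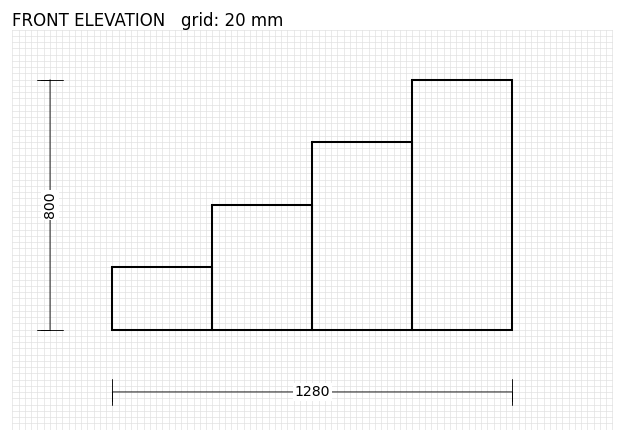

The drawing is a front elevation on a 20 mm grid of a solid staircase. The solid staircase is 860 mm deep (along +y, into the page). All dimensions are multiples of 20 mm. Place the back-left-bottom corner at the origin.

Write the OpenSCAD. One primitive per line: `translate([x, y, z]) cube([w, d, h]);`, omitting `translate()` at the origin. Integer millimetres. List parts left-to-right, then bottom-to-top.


cube([320, 860, 200]);
translate([320, 0, 0]) cube([320, 860, 400]);
translate([640, 0, 0]) cube([320, 860, 600]);
translate([960, 0, 0]) cube([320, 860, 800]);
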